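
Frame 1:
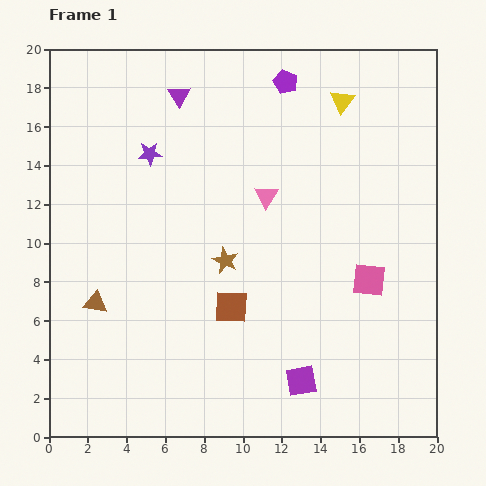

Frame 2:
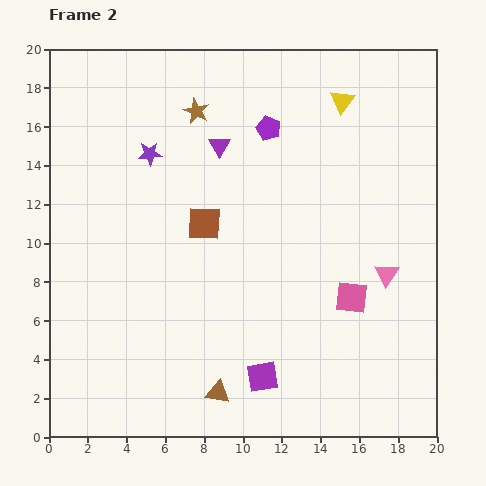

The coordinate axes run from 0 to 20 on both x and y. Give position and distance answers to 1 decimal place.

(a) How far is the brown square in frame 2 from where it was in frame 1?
4.5

The brown square moved from (9.4, 6.7) to (8.0, 11.0), a distance of √(1.4² + 4.3²) ≈ 4.5.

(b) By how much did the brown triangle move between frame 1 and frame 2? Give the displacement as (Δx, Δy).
(6.3, -4.6)

The brown triangle was at (2.4, 6.9) in frame 1 and (8.7, 2.3) in frame 2.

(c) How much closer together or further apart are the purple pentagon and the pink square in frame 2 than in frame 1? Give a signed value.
-1.4

Distance in frame 1: 11.1. Distance in frame 2: 9.7.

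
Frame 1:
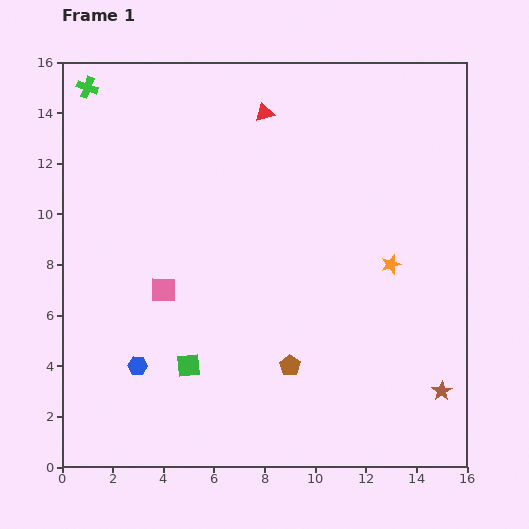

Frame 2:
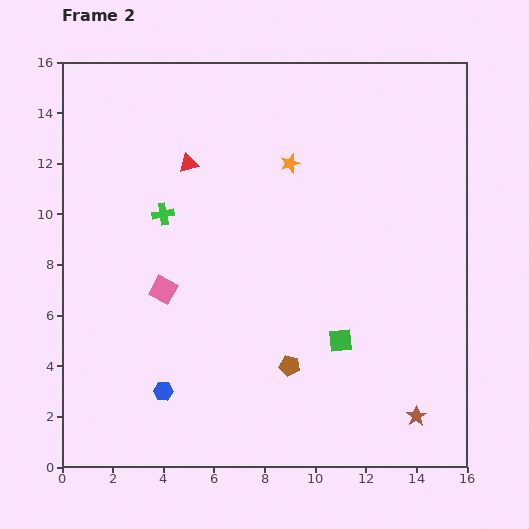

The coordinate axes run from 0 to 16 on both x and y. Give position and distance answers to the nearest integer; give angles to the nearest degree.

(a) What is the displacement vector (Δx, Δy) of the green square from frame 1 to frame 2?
(6, 1)

The green square was at (5, 4) in frame 1 and (11, 5) in frame 2.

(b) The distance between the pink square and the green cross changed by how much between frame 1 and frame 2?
-6

Distance in frame 1: 9. Distance in frame 2: 3.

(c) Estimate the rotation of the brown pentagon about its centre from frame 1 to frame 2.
22° counter-clockwise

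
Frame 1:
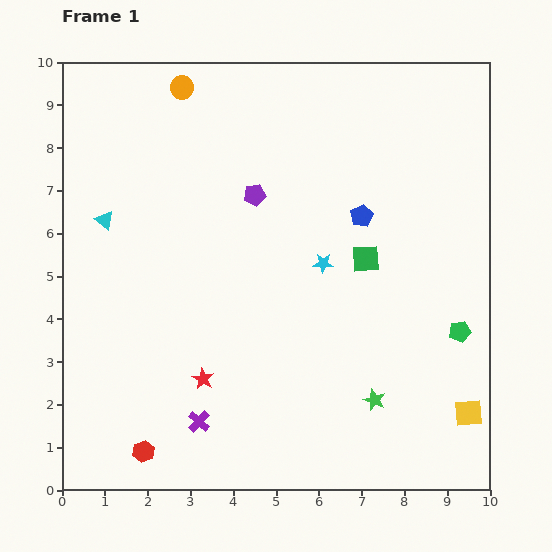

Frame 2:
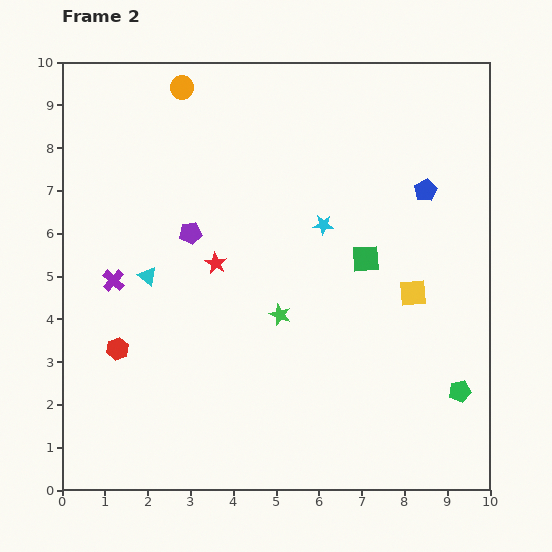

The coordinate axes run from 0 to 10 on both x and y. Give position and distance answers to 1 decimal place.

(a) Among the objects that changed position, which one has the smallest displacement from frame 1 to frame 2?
the cyan star

(moved 0.9)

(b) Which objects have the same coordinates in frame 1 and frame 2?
the green square, the orange circle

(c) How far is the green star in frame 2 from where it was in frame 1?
3.0

The green star moved from (7.3, 2.1) to (5.1, 4.1), a distance of √(2.2² + 2.0²) ≈ 3.0.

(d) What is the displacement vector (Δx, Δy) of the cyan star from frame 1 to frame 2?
(0.0, 0.9)

The cyan star was at (6.1, 5.3) in frame 1 and (6.1, 6.2) in frame 2.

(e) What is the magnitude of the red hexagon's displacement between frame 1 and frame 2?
2.5

The red hexagon moved from (1.9, 0.9) to (1.3, 3.3), a distance of √(0.6² + 2.4²) ≈ 2.5.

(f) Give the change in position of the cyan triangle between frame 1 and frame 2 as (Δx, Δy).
(1.0, -1.3)

The cyan triangle was at (1.0, 6.3) in frame 1 and (2.0, 5.0) in frame 2.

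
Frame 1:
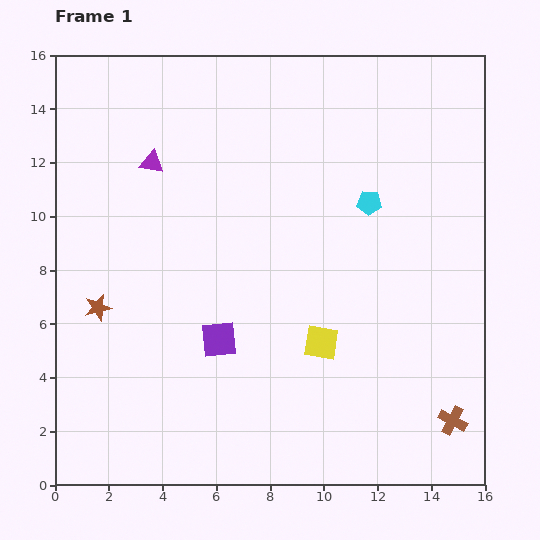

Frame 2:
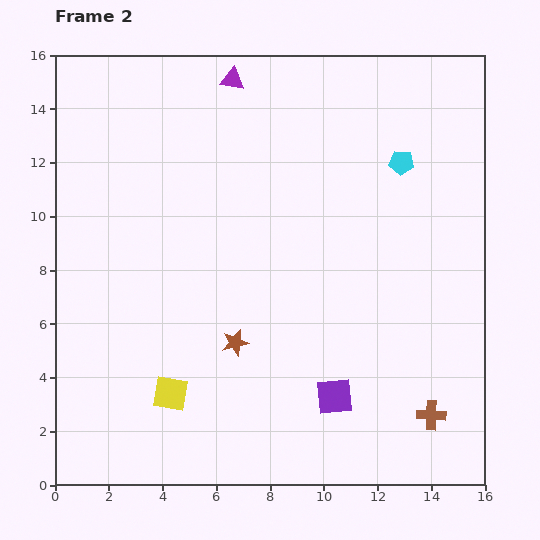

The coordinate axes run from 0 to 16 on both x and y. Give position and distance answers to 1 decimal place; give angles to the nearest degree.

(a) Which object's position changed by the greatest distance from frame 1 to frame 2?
the yellow square

(moved 5.9; next 5.3)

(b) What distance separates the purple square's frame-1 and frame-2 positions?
4.8

The purple square moved from (6.1, 5.4) to (10.4, 3.3), a distance of √(4.3² + 2.1²) ≈ 4.8.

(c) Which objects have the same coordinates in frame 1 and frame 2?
none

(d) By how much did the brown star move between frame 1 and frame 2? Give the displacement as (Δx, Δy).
(5.1, -1.3)

The brown star was at (1.6, 6.6) in frame 1 and (6.7, 5.3) in frame 2.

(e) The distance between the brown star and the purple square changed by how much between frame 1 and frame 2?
-0.5

Distance in frame 1: 4.7. Distance in frame 2: 4.2.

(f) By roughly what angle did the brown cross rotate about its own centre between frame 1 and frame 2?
25° counter-clockwise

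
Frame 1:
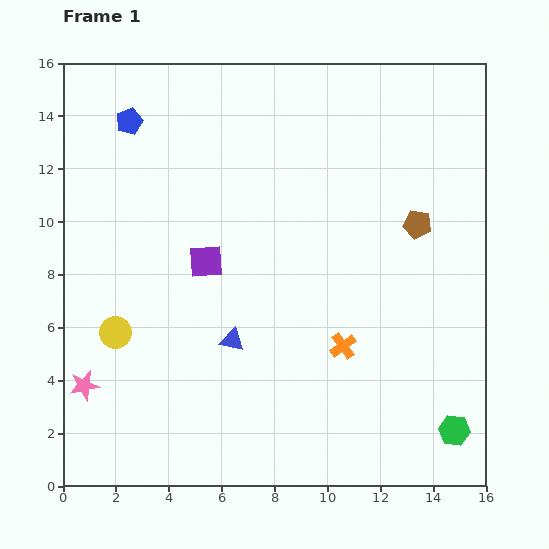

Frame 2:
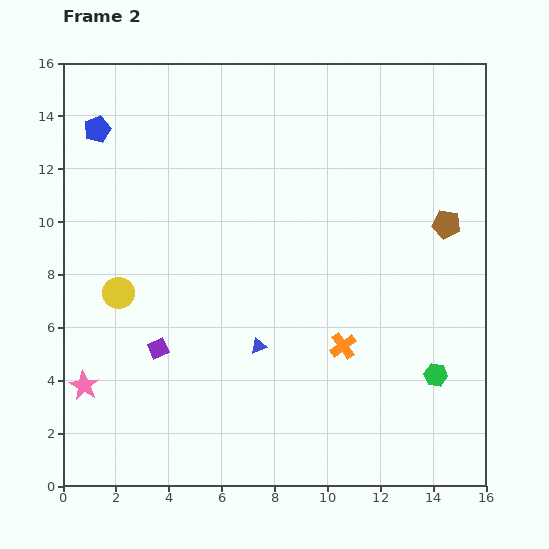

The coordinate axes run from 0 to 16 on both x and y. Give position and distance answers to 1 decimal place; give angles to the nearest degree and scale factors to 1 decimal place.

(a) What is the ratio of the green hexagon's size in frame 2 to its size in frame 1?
0.7×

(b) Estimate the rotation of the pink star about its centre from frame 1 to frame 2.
30° counter-clockwise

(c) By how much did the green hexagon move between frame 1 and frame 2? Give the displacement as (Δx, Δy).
(-0.7, 2.1)

The green hexagon was at (14.8, 2.1) in frame 1 and (14.1, 4.2) in frame 2.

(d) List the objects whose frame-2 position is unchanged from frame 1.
the pink star, the orange cross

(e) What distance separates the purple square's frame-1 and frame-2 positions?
3.8

The purple square moved from (5.4, 8.5) to (3.6, 5.2), a distance of √(1.8² + 3.3²) ≈ 3.8.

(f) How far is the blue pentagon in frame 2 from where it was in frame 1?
1.2

The blue pentagon moved from (2.5, 13.8) to (1.3, 13.5), a distance of √(1.2² + 0.3²) ≈ 1.2.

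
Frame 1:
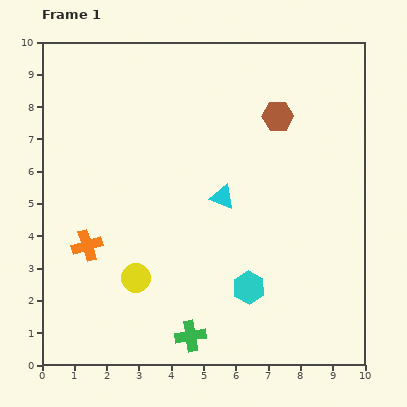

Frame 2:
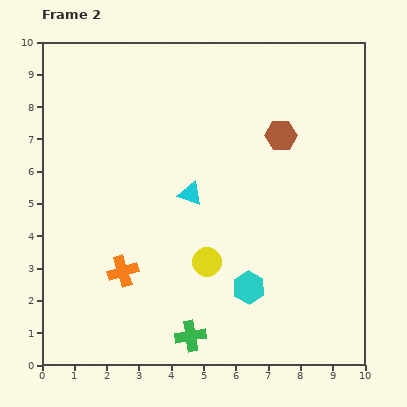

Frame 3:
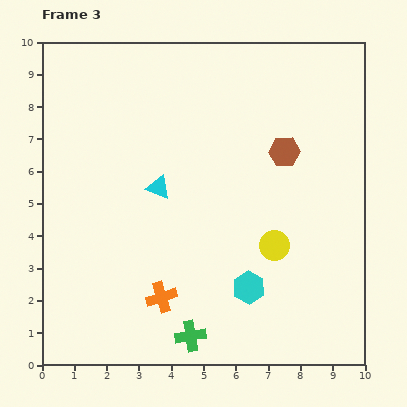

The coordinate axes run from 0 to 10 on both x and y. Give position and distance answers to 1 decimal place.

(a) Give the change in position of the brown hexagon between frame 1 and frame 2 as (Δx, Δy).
(0.1, -0.6)

The brown hexagon was at (7.3, 7.7) in frame 1 and (7.4, 7.1) in frame 2.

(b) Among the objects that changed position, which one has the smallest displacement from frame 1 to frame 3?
the brown hexagon

(moved 1.1)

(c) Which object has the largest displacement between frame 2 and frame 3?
the yellow circle

(moved 2.2; next 1.4)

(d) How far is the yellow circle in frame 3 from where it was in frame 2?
2.2

The yellow circle moved from (5.1, 3.2) to (7.2, 3.7), a distance of √(2.1² + 0.5²) ≈ 2.2.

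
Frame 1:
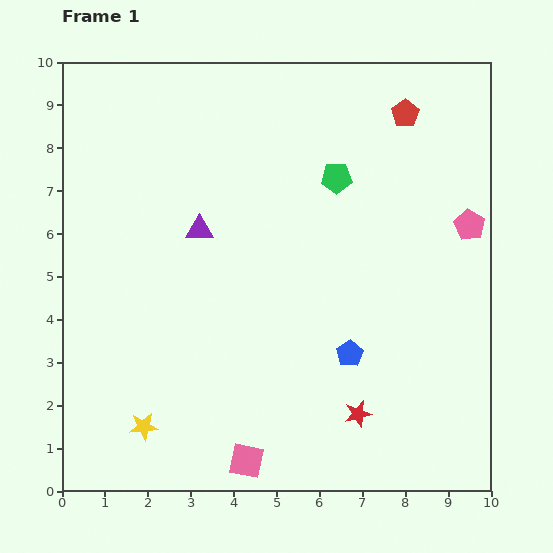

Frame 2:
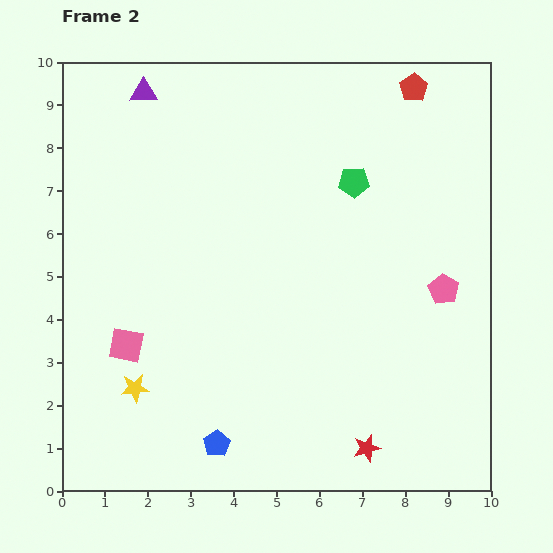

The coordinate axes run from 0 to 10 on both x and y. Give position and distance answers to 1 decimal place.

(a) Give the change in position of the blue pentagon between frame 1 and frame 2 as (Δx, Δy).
(-3.1, -2.1)

The blue pentagon was at (6.7, 3.2) in frame 1 and (3.6, 1.1) in frame 2.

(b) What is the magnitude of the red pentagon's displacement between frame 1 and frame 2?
0.6

The red pentagon moved from (8.0, 8.8) to (8.2, 9.4), a distance of √(0.2² + 0.6²) ≈ 0.6.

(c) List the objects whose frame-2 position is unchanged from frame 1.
none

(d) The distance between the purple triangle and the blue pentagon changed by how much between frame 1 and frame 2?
+3.9

Distance in frame 1: 4.5. Distance in frame 2: 8.4.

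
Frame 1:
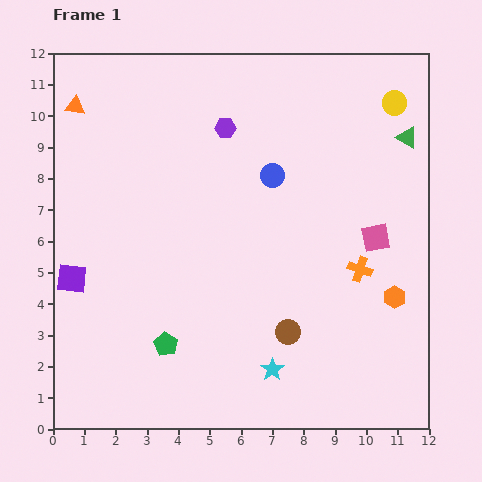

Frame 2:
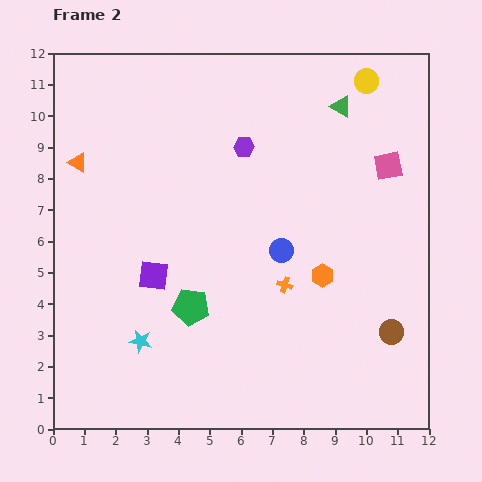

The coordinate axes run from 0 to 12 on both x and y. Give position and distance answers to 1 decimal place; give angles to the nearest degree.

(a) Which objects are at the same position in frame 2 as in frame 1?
none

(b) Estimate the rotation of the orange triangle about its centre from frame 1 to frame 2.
24° clockwise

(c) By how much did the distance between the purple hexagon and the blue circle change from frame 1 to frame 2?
+1.4

Distance in frame 1: 2.1. Distance in frame 2: 3.5.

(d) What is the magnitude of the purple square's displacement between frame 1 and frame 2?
2.6

The purple square moved from (0.6, 4.8) to (3.2, 4.9), a distance of √(2.6² + 0.1²) ≈ 2.6.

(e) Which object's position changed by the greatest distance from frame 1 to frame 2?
the cyan star

(moved 4.3; next 3.3)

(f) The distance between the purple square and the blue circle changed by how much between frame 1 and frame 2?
-3.0

Distance in frame 1: 7.2. Distance in frame 2: 4.2.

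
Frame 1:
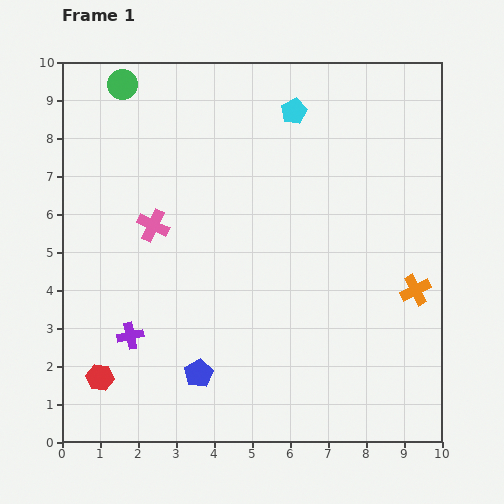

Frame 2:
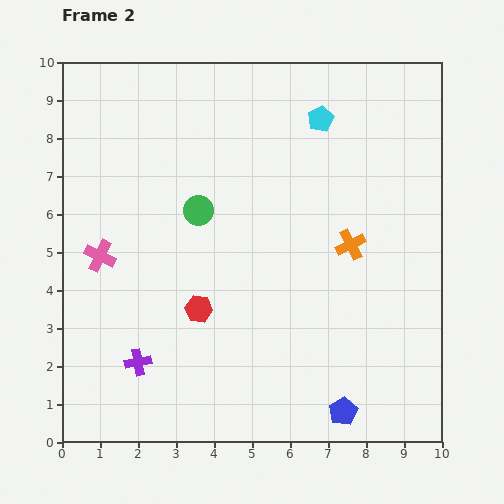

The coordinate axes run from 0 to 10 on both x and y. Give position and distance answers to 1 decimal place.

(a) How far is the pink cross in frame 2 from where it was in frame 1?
1.6

The pink cross moved from (2.4, 5.7) to (1.0, 4.9), a distance of √(1.4² + 0.8²) ≈ 1.6.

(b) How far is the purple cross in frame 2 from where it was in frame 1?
0.7

The purple cross moved from (1.8, 2.8) to (2.0, 2.1), a distance of √(0.2² + 0.7²) ≈ 0.7.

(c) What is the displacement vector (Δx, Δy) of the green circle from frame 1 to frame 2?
(2.0, -3.3)

The green circle was at (1.6, 9.4) in frame 1 and (3.6, 6.1) in frame 2.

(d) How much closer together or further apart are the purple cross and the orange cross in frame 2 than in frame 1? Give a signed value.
-1.2

Distance in frame 1: 7.6. Distance in frame 2: 6.4.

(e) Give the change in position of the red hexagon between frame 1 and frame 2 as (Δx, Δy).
(2.6, 1.8)

The red hexagon was at (1.0, 1.7) in frame 1 and (3.6, 3.5) in frame 2.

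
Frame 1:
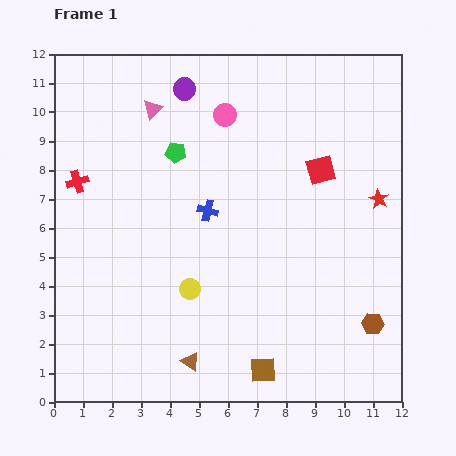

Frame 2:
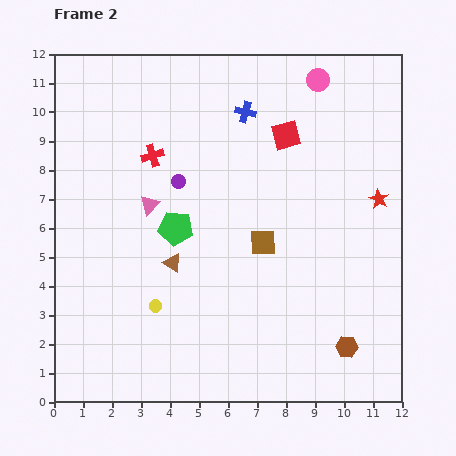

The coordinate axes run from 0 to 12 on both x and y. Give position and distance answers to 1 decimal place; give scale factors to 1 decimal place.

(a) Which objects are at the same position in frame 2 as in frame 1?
the red star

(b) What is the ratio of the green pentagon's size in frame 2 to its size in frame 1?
1.7×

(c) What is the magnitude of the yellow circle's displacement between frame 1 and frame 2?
1.3

The yellow circle moved from (4.7, 3.9) to (3.5, 3.3), a distance of √(1.2² + 0.6²) ≈ 1.3.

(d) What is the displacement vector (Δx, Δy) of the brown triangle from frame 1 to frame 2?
(-0.6, 3.4)

The brown triangle was at (4.7, 1.4) in frame 1 and (4.1, 4.8) in frame 2.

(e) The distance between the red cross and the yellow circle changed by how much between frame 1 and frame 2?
-0.2

Distance in frame 1: 5.4. Distance in frame 2: 5.2.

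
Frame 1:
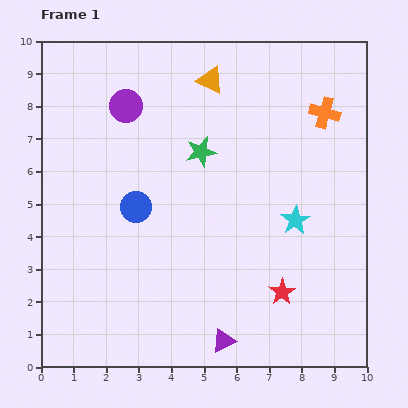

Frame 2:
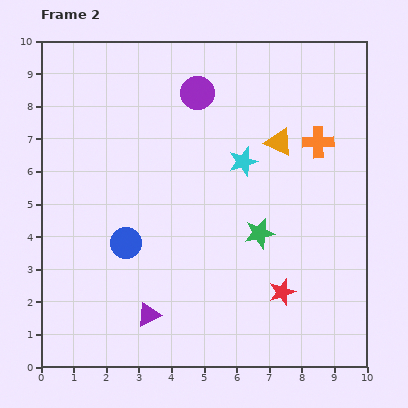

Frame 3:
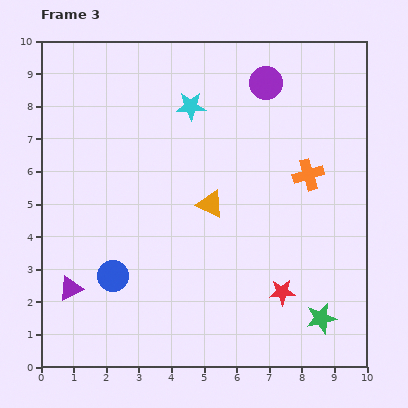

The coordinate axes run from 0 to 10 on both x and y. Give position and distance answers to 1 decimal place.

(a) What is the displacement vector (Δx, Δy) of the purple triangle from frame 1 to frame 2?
(-2.3, 0.8)

The purple triangle was at (5.6, 0.8) in frame 1 and (3.3, 1.6) in frame 2.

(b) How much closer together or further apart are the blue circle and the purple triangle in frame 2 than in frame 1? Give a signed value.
-2.6

Distance in frame 1: 4.9. Distance in frame 2: 2.3.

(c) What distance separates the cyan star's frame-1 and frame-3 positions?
4.7

The cyan star moved from (7.8, 4.5) to (4.6, 8.0), a distance of √(3.2² + 3.5²) ≈ 4.7.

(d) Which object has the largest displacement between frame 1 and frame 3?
the green star

(moved 6.3; next 5.0)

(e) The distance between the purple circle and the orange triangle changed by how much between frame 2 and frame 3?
+1.2

Distance in frame 2: 2.9. Distance in frame 3: 4.1.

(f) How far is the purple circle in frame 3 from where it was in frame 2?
2.1

The purple circle moved from (4.8, 8.4) to (6.9, 8.7), a distance of √(2.1² + 0.3²) ≈ 2.1.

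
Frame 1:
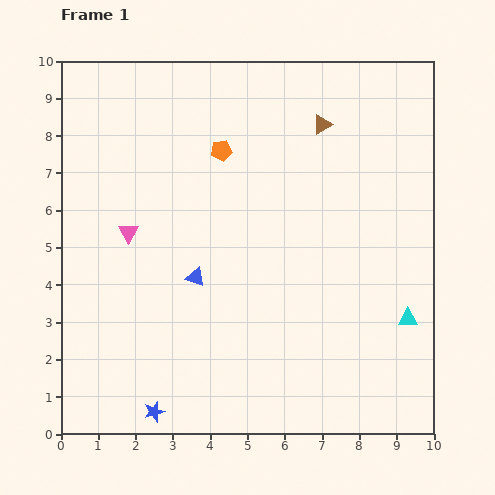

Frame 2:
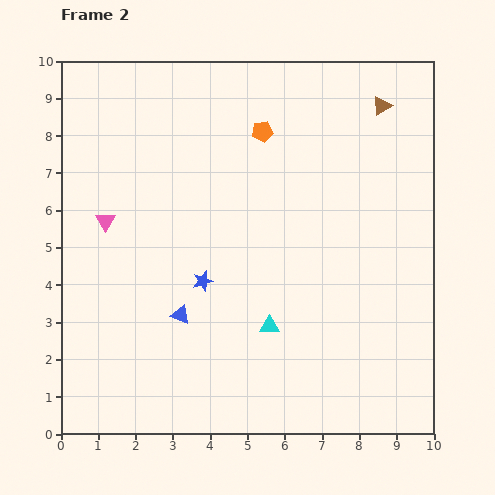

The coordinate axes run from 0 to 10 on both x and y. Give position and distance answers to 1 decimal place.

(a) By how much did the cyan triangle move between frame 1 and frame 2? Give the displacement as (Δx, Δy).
(-3.7, -0.2)

The cyan triangle was at (9.3, 3.1) in frame 1 and (5.6, 2.9) in frame 2.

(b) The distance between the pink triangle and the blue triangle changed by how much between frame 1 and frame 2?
+1.0

Distance in frame 1: 2.2. Distance in frame 2: 3.2.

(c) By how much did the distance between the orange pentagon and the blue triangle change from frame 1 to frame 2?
+1.9

Distance in frame 1: 3.5. Distance in frame 2: 5.4.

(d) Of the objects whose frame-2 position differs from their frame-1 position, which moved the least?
the pink triangle

(moved 0.7)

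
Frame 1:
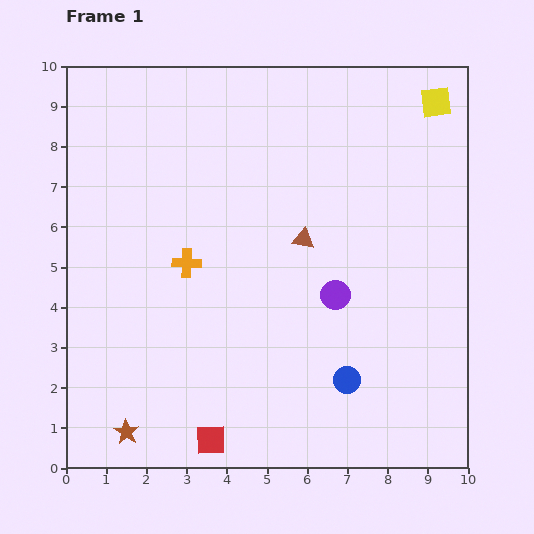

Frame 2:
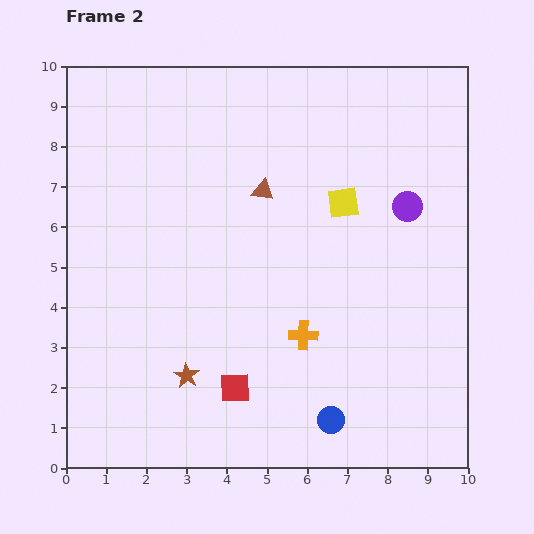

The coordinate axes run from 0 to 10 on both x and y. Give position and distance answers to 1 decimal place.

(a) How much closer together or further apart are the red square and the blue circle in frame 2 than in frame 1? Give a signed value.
-1.2

Distance in frame 1: 3.7. Distance in frame 2: 2.5.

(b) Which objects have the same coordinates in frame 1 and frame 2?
none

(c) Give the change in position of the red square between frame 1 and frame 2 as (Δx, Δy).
(0.6, 1.3)

The red square was at (3.6, 0.7) in frame 1 and (4.2, 2.0) in frame 2.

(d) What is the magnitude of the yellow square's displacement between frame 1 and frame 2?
3.4

The yellow square moved from (9.2, 9.1) to (6.9, 6.6), a distance of √(2.3² + 2.5²) ≈ 3.4.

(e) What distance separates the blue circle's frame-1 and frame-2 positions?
1.1

The blue circle moved from (7.0, 2.2) to (6.6, 1.2), a distance of √(0.4² + 1.0²) ≈ 1.1.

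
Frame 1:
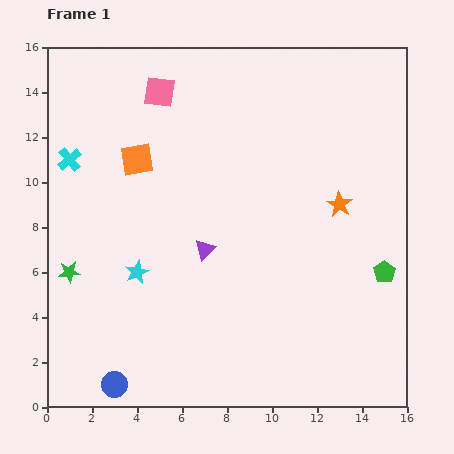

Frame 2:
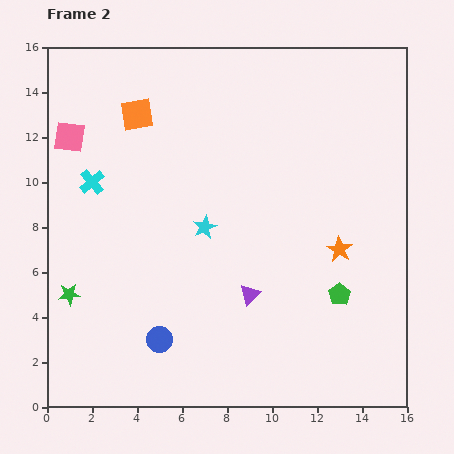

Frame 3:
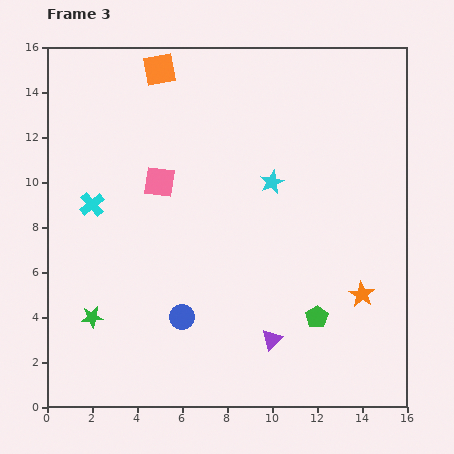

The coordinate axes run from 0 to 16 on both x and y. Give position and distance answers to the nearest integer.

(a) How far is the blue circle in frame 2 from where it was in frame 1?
3

The blue circle moved from (3, 1) to (5, 3), a distance of √(2² + 2²) ≈ 3.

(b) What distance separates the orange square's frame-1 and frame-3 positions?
4

The orange square moved from (4, 11) to (5, 15), a distance of √(1² + 4²) ≈ 4.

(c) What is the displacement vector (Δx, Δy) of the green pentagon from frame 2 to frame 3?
(-1, -1)

The green pentagon was at (13, 5) in frame 2 and (12, 4) in frame 3.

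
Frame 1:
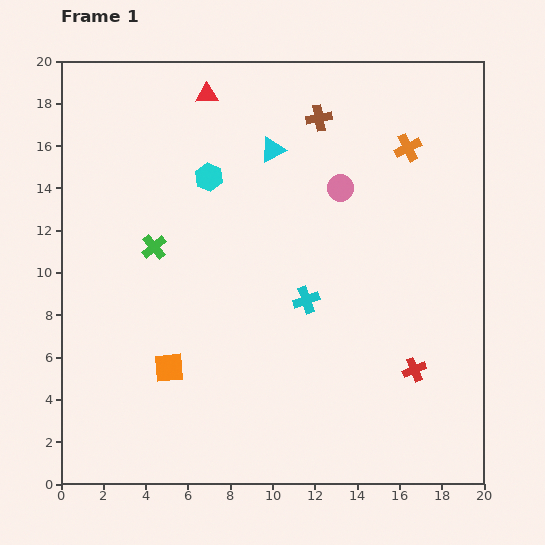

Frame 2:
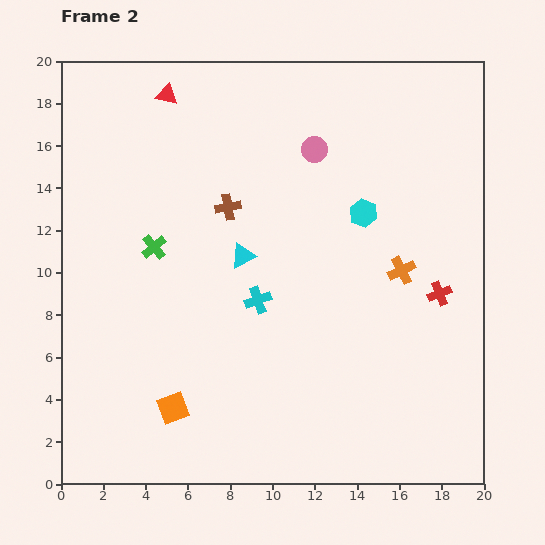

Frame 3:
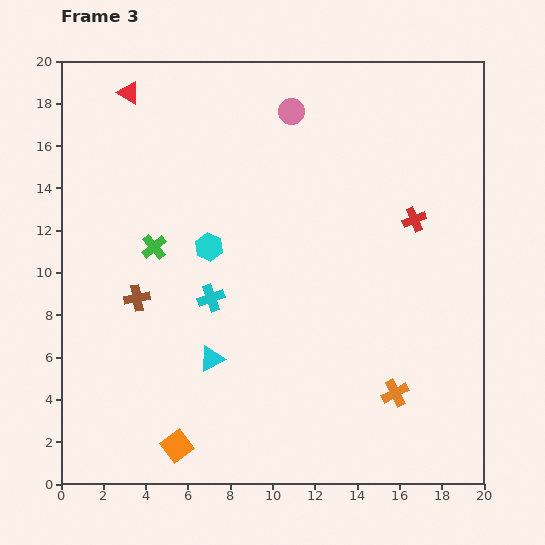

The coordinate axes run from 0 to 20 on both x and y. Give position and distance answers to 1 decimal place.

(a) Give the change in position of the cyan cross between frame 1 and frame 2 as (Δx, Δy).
(-2.3, 0.0)

The cyan cross was at (11.6, 8.7) in frame 1 and (9.3, 8.7) in frame 2.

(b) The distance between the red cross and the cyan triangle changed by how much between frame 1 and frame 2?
-2.9

Distance in frame 1: 12.4. Distance in frame 2: 9.5.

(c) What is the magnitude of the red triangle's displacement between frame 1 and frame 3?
3.7

The red triangle moved from (6.9, 18.4) to (3.2, 18.5), a distance of √(3.7² + 0.1²) ≈ 3.7.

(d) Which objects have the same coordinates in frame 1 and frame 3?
the green cross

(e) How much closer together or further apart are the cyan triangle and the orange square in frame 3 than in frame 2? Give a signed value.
-3.5

Distance in frame 2: 7.9. Distance in frame 3: 4.4.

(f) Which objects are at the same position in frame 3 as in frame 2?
the green cross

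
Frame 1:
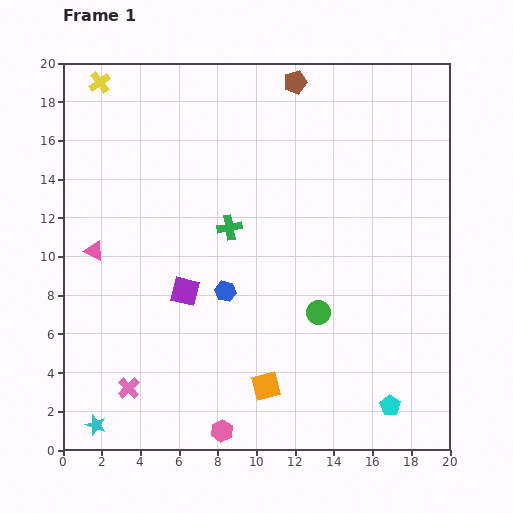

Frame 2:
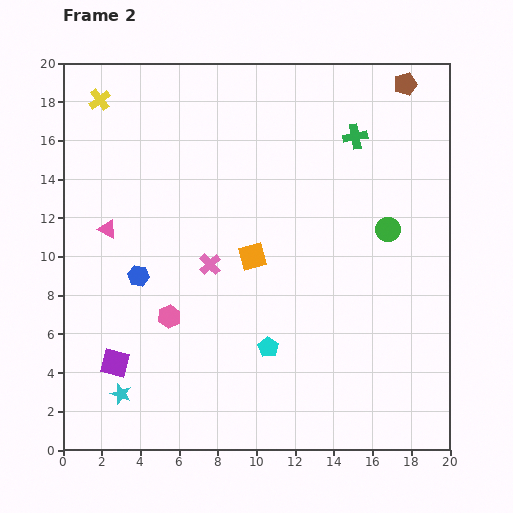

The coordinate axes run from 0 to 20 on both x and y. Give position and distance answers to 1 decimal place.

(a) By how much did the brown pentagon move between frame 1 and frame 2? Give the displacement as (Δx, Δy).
(5.7, -0.1)

The brown pentagon was at (12.0, 19.0) in frame 1 and (17.7, 18.9) in frame 2.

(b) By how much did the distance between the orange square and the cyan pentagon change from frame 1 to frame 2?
-1.7

Distance in frame 1: 6.5. Distance in frame 2: 4.8.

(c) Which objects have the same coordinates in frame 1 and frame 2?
none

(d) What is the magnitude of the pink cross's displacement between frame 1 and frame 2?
7.7

The pink cross moved from (3.4, 3.2) to (7.6, 9.6), a distance of √(4.2² + 6.4²) ≈ 7.7.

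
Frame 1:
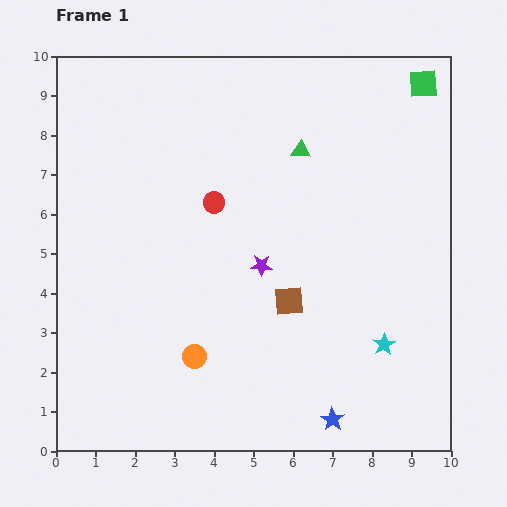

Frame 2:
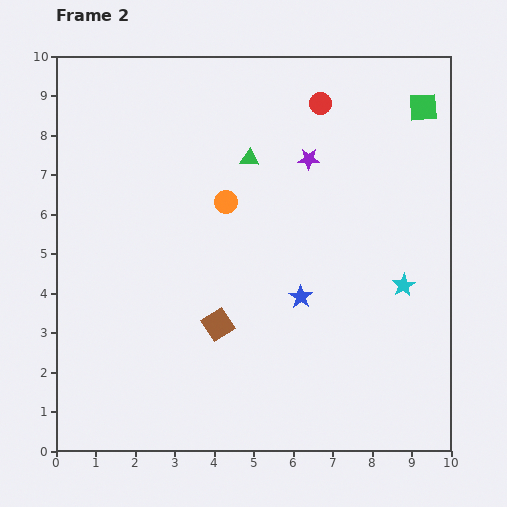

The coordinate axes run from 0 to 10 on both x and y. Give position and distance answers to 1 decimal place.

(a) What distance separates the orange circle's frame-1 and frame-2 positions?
4.0

The orange circle moved from (3.5, 2.4) to (4.3, 6.3), a distance of √(0.8² + 3.9²) ≈ 4.0.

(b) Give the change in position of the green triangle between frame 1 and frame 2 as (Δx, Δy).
(-1.3, -0.2)

The green triangle was at (6.2, 7.6) in frame 1 and (4.9, 7.4) in frame 2.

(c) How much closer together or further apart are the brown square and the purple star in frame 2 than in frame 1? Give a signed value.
+3.7

Distance in frame 1: 1.1. Distance in frame 2: 4.8.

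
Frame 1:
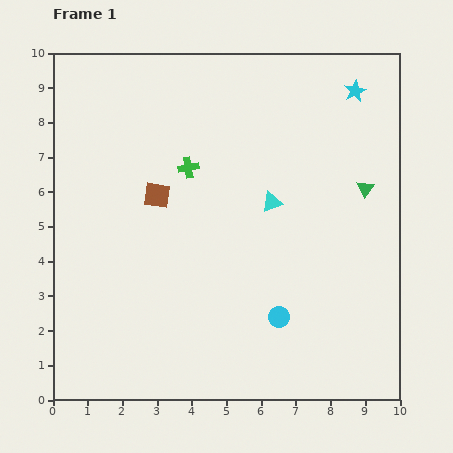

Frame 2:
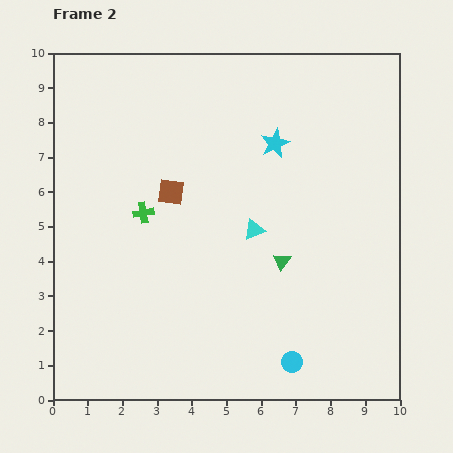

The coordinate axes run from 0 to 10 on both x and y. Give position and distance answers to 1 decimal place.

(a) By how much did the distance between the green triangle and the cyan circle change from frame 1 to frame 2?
-1.6

Distance in frame 1: 4.5. Distance in frame 2: 2.9.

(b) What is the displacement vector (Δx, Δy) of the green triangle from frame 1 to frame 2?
(-2.4, -2.1)

The green triangle was at (9.0, 6.1) in frame 1 and (6.6, 4.0) in frame 2.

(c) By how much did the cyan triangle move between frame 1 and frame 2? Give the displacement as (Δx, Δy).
(-0.5, -0.8)

The cyan triangle was at (6.3, 5.7) in frame 1 and (5.8, 4.9) in frame 2.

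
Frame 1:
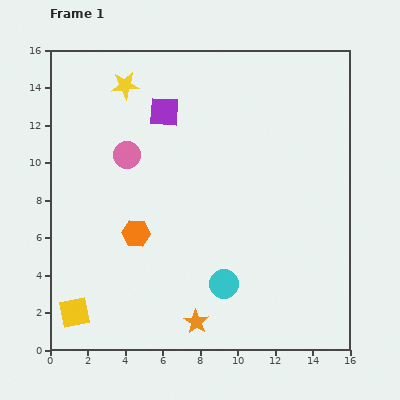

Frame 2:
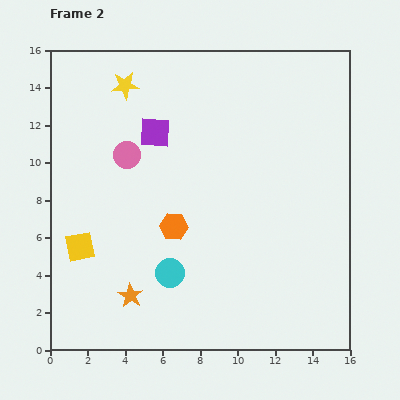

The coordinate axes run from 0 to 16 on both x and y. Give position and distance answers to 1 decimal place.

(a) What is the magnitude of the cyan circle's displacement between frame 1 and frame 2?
3.0

The cyan circle moved from (9.3, 3.5) to (6.4, 4.1), a distance of √(2.9² + 0.6²) ≈ 3.0.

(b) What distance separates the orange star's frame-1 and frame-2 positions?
3.8

The orange star moved from (7.8, 1.5) to (4.3, 2.9), a distance of √(3.5² + 1.4²) ≈ 3.8.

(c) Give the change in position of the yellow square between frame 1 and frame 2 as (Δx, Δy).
(0.3, 3.5)

The yellow square was at (1.3, 2.0) in frame 1 and (1.6, 5.5) in frame 2.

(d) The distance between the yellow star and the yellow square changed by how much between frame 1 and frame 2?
-3.5

Distance in frame 1: 12.4. Distance in frame 2: 8.9.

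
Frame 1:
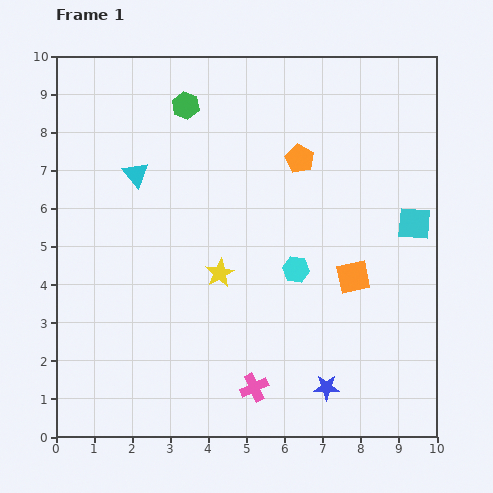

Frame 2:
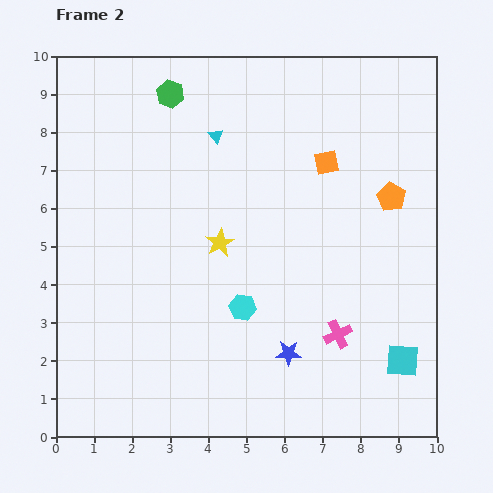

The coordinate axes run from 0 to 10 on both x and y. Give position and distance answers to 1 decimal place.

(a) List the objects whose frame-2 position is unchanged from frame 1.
none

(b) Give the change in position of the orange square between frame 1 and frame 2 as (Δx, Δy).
(-0.7, 3.0)

The orange square was at (7.8, 4.2) in frame 1 and (7.1, 7.2) in frame 2.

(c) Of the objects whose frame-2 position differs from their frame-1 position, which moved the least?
the green hexagon

(moved 0.5)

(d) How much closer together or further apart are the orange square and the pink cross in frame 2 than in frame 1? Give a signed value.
+0.6

Distance in frame 1: 3.9. Distance in frame 2: 4.5.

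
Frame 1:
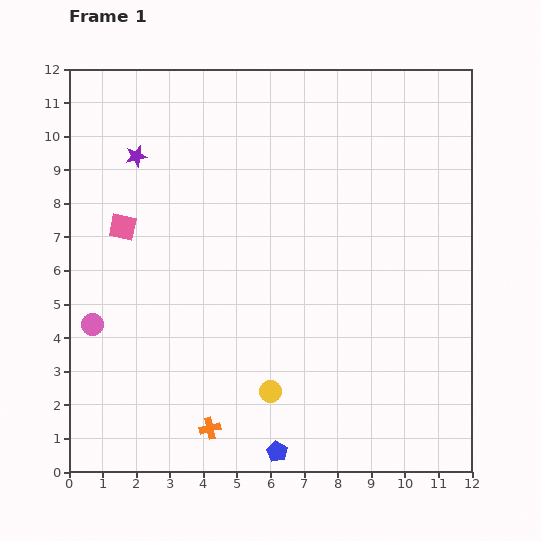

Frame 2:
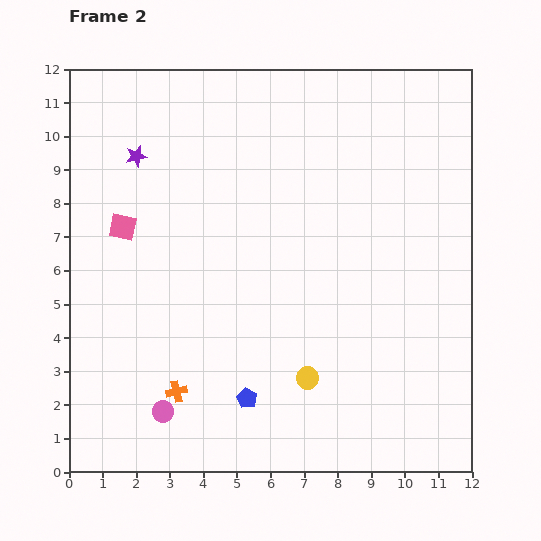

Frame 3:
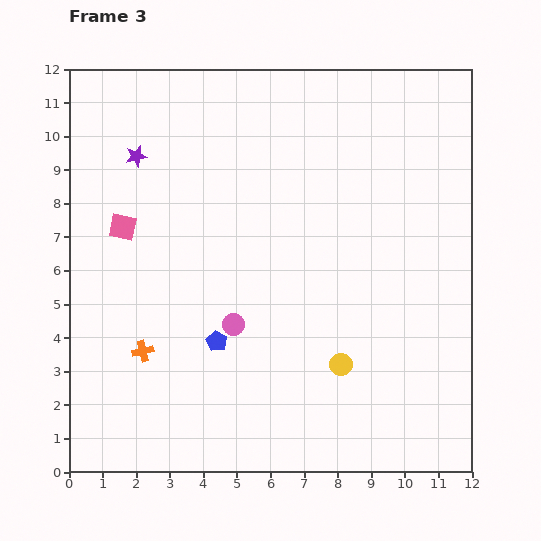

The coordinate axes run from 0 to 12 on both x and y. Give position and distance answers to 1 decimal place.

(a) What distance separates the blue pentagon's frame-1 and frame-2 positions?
1.8

The blue pentagon moved from (6.2, 0.6) to (5.3, 2.2), a distance of √(0.9² + 1.6²) ≈ 1.8.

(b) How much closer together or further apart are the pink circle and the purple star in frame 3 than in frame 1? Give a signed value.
+0.6

Distance in frame 1: 5.2. Distance in frame 3: 5.8.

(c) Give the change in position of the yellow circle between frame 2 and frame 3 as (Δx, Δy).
(1.0, 0.4)

The yellow circle was at (7.1, 2.8) in frame 2 and (8.1, 3.2) in frame 3.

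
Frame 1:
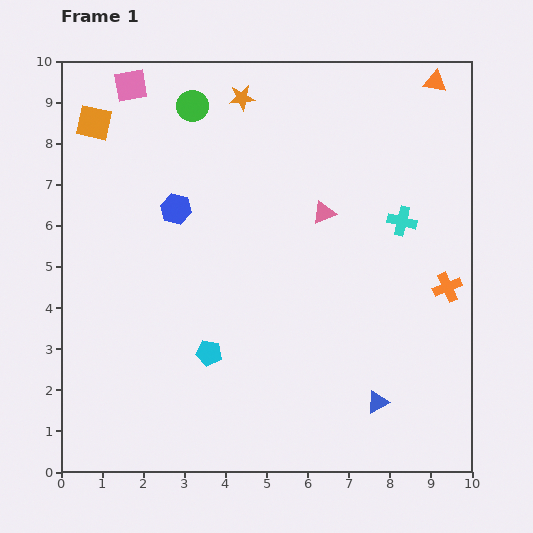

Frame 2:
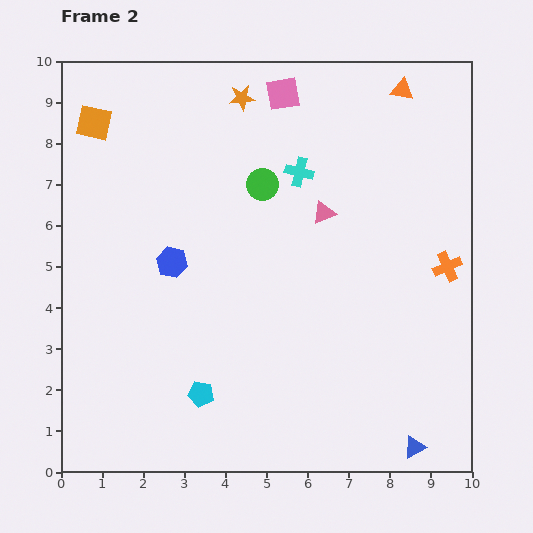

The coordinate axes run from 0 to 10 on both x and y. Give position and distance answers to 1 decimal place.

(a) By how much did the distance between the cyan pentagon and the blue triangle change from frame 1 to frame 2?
+1.1

Distance in frame 1: 4.3. Distance in frame 2: 5.4.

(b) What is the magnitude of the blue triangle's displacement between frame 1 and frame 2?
1.4

The blue triangle moved from (7.7, 1.7) to (8.6, 0.6), a distance of √(0.9² + 1.1²) ≈ 1.4.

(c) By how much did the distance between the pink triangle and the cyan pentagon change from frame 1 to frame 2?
+0.9

Distance in frame 1: 4.4. Distance in frame 2: 5.3.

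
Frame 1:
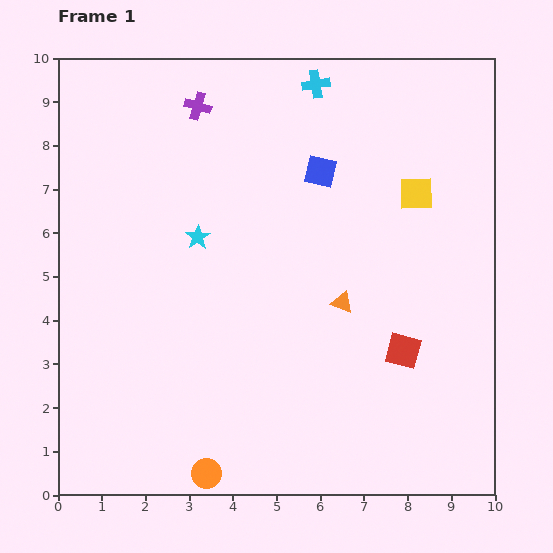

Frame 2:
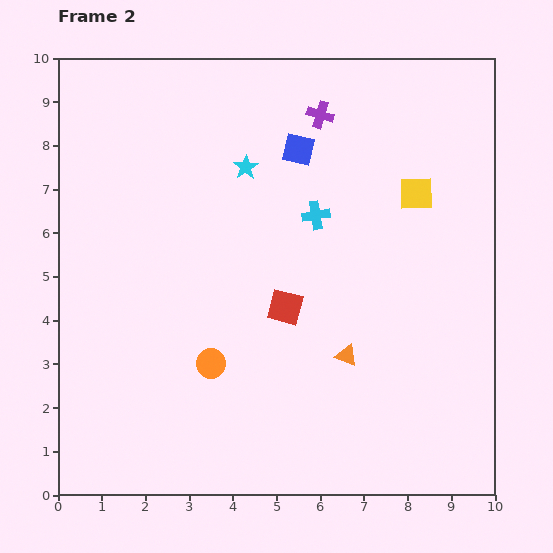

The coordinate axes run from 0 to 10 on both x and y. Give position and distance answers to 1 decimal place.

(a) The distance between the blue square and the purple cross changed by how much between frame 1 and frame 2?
-2.3

Distance in frame 1: 3.2. Distance in frame 2: 0.9.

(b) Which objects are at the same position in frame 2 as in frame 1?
the yellow square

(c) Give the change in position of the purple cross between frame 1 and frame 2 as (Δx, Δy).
(2.8, -0.2)

The purple cross was at (3.2, 8.9) in frame 1 and (6.0, 8.7) in frame 2.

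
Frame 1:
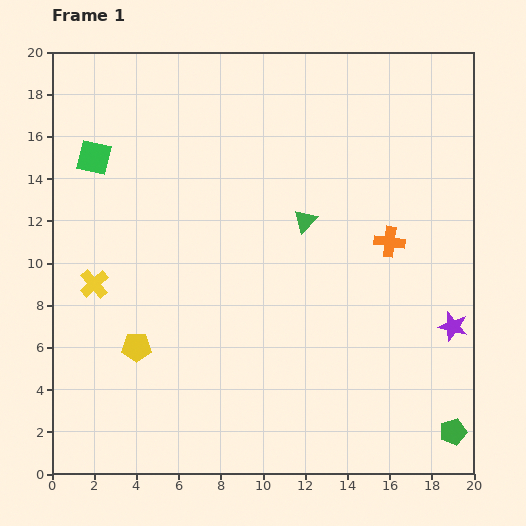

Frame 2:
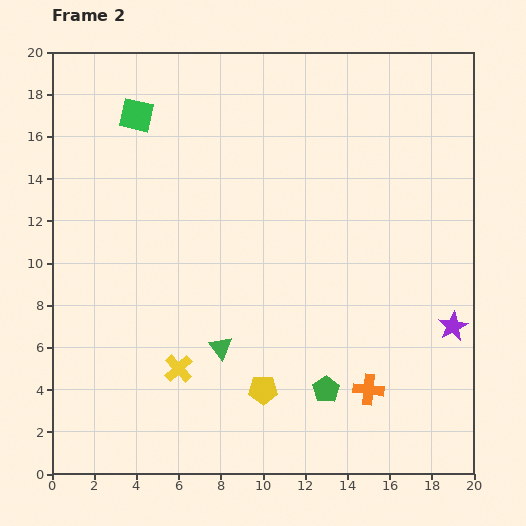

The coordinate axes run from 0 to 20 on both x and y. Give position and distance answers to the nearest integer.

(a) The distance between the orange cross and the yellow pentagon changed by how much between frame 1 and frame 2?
-8

Distance in frame 1: 13. Distance in frame 2: 5.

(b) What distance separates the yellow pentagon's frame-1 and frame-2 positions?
6

The yellow pentagon moved from (4, 6) to (10, 4), a distance of √(6² + 2²) ≈ 6.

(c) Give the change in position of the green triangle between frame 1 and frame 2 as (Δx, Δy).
(-4, -6)

The green triangle was at (12, 12) in frame 1 and (8, 6) in frame 2.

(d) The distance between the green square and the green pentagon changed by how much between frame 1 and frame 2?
-5

Distance in frame 1: 21. Distance in frame 2: 16.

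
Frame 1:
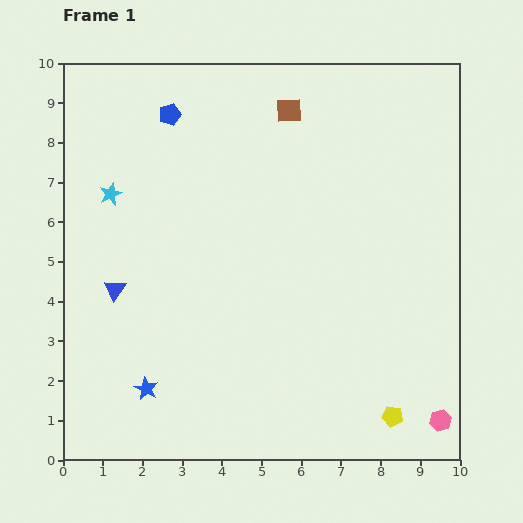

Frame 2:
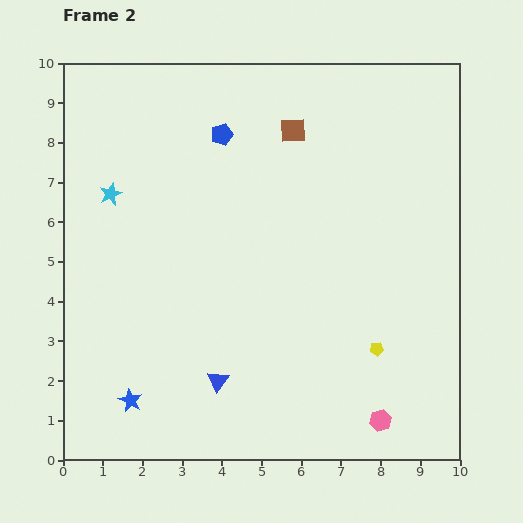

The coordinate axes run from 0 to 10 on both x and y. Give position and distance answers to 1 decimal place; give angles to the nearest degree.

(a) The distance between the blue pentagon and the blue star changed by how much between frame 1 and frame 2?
+0.2

Distance in frame 1: 6.9. Distance in frame 2: 7.1.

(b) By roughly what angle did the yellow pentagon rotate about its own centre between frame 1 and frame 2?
19° counter-clockwise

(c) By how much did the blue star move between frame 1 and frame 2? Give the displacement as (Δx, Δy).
(-0.4, -0.3)

The blue star was at (2.1, 1.8) in frame 1 and (1.7, 1.5) in frame 2.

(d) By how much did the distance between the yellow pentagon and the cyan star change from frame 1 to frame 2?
-1.2

Distance in frame 1: 9.0. Distance in frame 2: 7.8.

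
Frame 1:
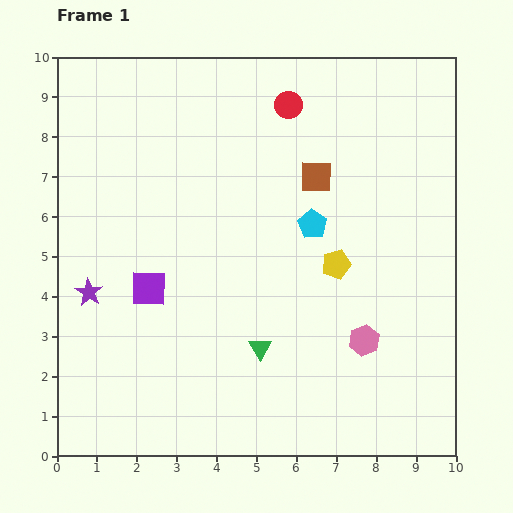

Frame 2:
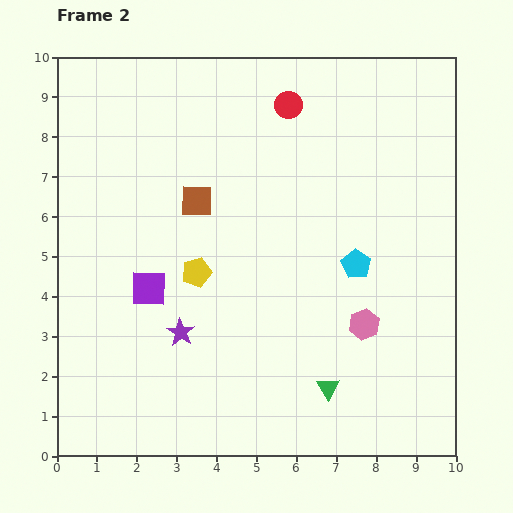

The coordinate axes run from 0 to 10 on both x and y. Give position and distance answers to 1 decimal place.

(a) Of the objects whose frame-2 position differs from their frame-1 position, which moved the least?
the pink hexagon

(moved 0.4)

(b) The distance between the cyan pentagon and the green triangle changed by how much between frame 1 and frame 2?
-0.2

Distance in frame 1: 3.4. Distance in frame 2: 3.2.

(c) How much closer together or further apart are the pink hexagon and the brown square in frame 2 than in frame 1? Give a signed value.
+0.9

Distance in frame 1: 4.3. Distance in frame 2: 5.2.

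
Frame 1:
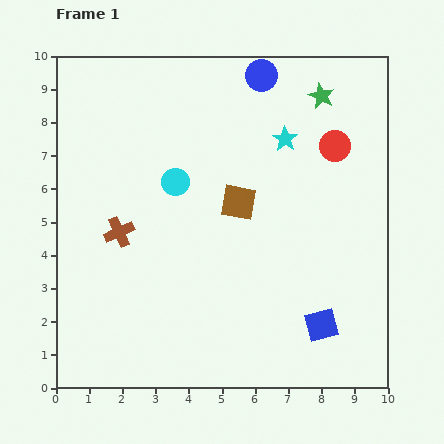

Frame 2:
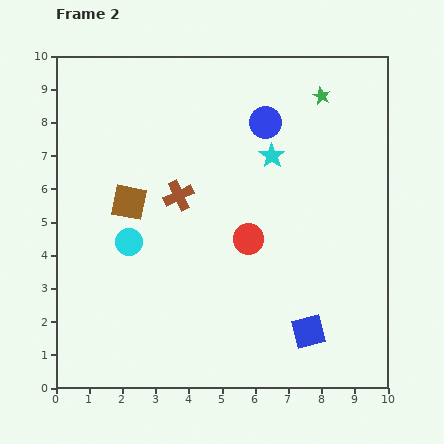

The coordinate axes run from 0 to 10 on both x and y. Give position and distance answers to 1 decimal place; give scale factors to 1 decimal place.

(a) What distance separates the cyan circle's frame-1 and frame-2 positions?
2.3

The cyan circle moved from (3.6, 6.2) to (2.2, 4.4), a distance of √(1.4² + 1.8²) ≈ 2.3.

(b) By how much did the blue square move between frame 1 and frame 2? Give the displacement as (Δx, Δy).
(-0.4, -0.2)

The blue square was at (8.0, 1.9) in frame 1 and (7.6, 1.7) in frame 2.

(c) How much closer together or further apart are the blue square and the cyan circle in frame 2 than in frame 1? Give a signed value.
-0.2

Distance in frame 1: 6.2. Distance in frame 2: 6.0.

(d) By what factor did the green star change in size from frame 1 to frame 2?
0.7×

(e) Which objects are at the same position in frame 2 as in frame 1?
the green star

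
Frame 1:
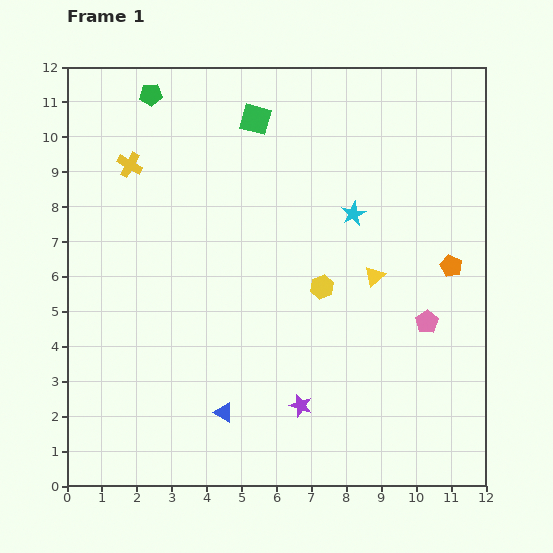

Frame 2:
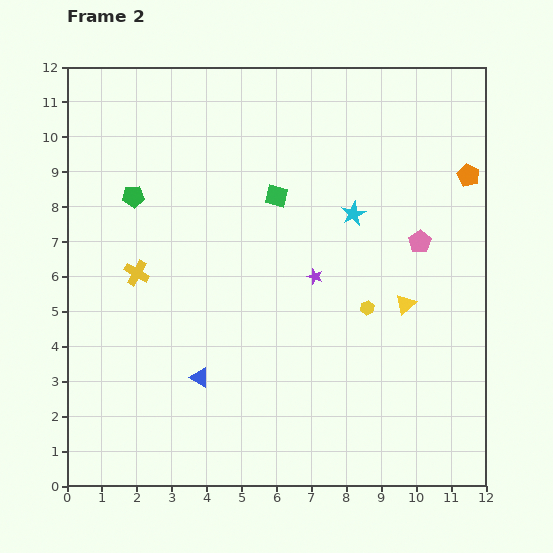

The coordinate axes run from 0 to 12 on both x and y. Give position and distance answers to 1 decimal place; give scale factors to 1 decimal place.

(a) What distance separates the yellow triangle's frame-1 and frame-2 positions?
1.2

The yellow triangle moved from (8.8, 6.0) to (9.7, 5.2), a distance of √(0.9² + 0.8²) ≈ 1.2.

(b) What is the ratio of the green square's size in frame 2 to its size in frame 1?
0.7×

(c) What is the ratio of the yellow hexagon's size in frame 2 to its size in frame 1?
0.6×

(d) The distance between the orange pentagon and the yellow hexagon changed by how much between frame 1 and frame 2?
+1.1

Distance in frame 1: 3.7. Distance in frame 2: 4.8.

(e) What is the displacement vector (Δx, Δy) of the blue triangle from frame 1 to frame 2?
(-0.7, 1.0)

The blue triangle was at (4.5, 2.1) in frame 1 and (3.8, 3.1) in frame 2.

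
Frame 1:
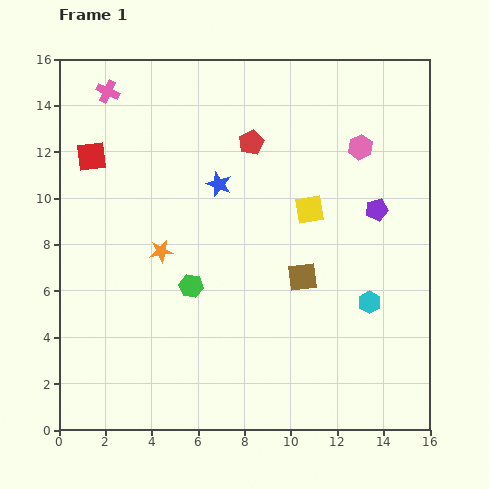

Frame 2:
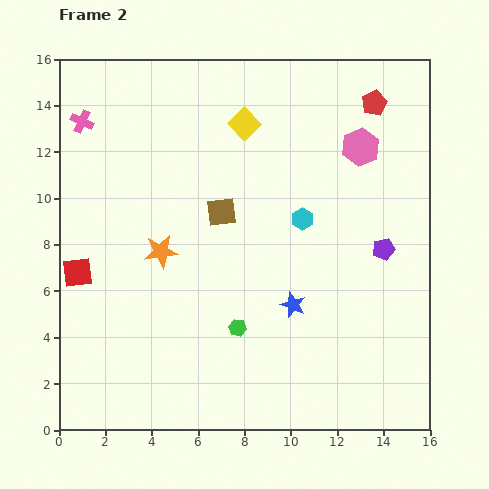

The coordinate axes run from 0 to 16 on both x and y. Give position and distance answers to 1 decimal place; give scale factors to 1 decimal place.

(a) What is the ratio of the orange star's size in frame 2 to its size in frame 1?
1.4×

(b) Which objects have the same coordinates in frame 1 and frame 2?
the orange star, the pink hexagon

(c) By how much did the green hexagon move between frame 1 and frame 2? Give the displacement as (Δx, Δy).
(2.0, -1.8)

The green hexagon was at (5.7, 6.2) in frame 1 and (7.7, 4.4) in frame 2.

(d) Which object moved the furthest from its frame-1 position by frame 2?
the blue star

(moved 6.1; next 5.6)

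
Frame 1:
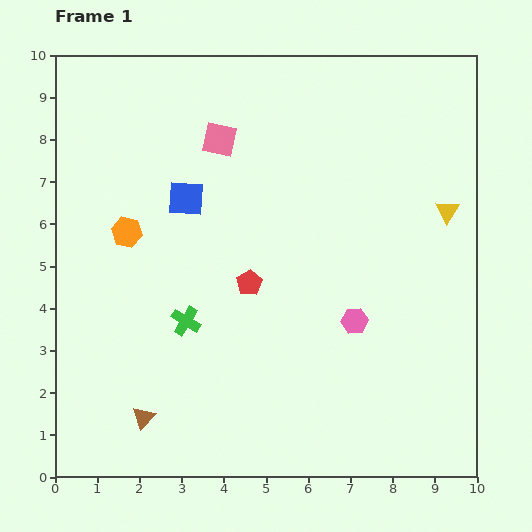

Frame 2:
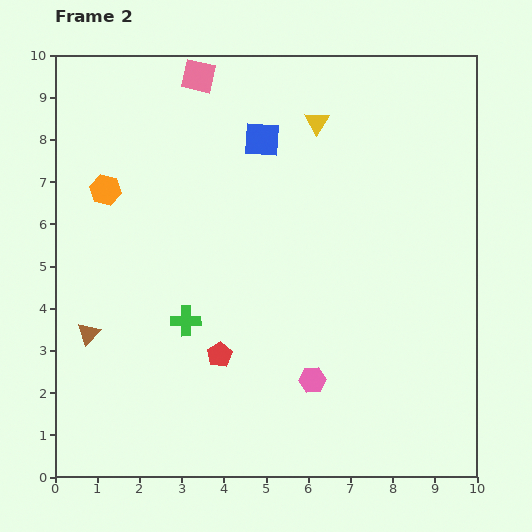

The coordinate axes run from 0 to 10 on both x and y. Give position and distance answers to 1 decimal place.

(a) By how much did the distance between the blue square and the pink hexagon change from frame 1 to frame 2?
+0.9

Distance in frame 1: 4.9. Distance in frame 2: 5.8.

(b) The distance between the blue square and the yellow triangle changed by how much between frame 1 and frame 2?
-4.8

Distance in frame 1: 6.2. Distance in frame 2: 1.4.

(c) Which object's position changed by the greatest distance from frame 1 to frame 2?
the yellow triangle

(moved 3.7; next 2.4)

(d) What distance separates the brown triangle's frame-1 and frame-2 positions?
2.4

The brown triangle moved from (2.1, 1.4) to (0.8, 3.4), a distance of √(1.3² + 2.0²) ≈ 2.4.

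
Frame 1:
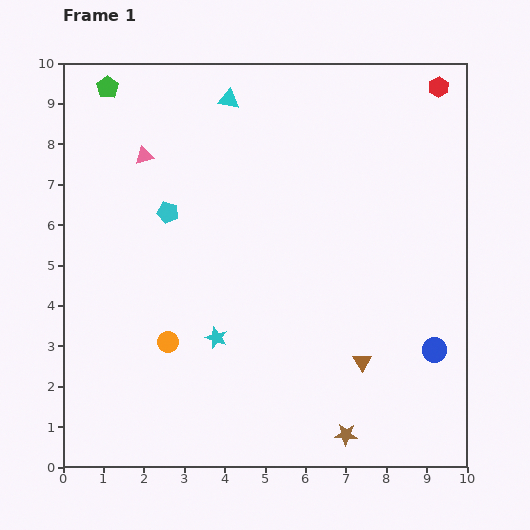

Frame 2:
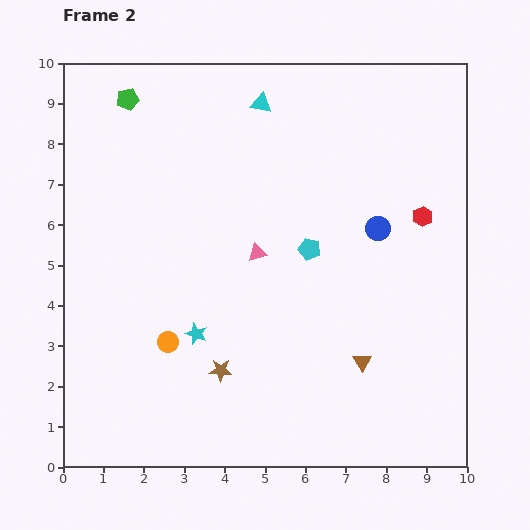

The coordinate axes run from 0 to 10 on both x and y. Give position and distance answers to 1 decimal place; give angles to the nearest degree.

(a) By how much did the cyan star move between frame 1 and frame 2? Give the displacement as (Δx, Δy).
(-0.5, 0.1)

The cyan star was at (3.8, 3.2) in frame 1 and (3.3, 3.3) in frame 2.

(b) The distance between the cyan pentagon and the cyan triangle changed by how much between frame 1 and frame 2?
+0.6

Distance in frame 1: 3.2. Distance in frame 2: 3.8.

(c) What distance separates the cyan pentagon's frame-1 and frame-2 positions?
3.6

The cyan pentagon moved from (2.6, 6.3) to (6.1, 5.4), a distance of √(3.5² + 0.9²) ≈ 3.6.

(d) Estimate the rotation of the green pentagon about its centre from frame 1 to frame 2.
22° clockwise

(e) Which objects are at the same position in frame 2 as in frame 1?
the orange circle, the brown triangle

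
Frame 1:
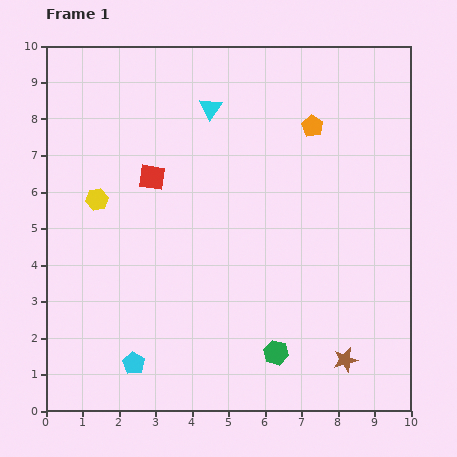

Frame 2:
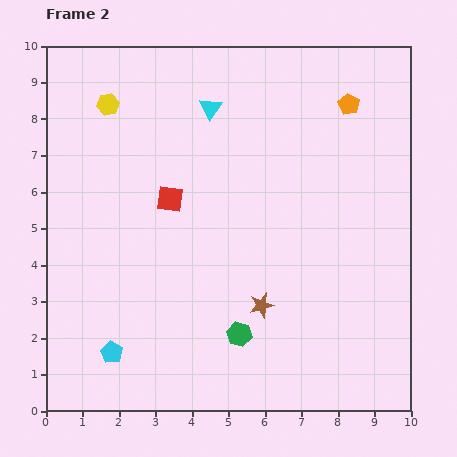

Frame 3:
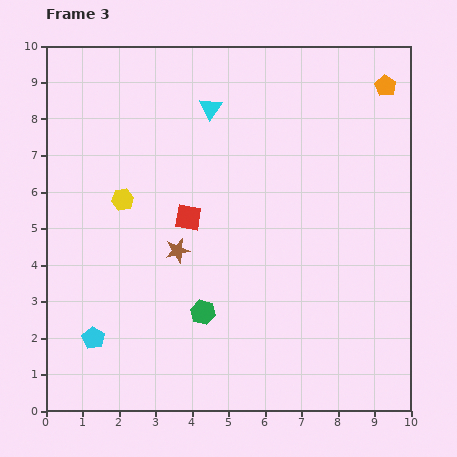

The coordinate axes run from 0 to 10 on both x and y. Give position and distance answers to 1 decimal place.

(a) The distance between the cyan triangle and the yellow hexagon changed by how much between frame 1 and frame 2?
-1.2

Distance in frame 1: 4.0. Distance in frame 2: 2.8.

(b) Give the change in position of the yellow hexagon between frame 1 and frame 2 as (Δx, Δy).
(0.3, 2.6)

The yellow hexagon was at (1.4, 5.8) in frame 1 and (1.7, 8.4) in frame 2.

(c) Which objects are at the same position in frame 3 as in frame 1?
the cyan triangle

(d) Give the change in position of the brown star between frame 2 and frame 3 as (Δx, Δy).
(-2.3, 1.5)

The brown star was at (5.9, 2.9) in frame 2 and (3.6, 4.4) in frame 3.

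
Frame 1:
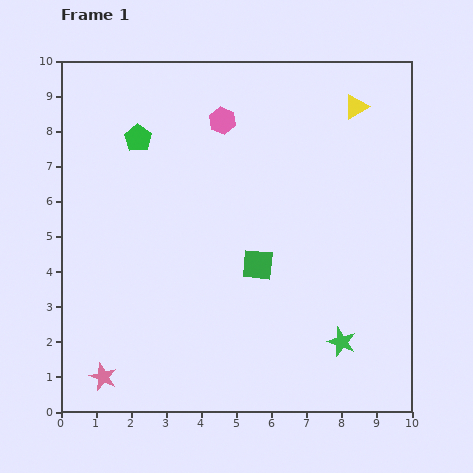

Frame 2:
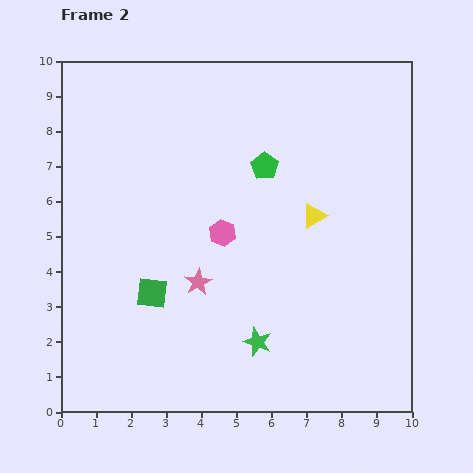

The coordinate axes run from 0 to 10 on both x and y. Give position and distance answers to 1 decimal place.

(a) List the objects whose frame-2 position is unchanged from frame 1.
none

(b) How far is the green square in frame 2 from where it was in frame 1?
3.1

The green square moved from (5.6, 4.2) to (2.6, 3.4), a distance of √(3.0² + 0.8²) ≈ 3.1.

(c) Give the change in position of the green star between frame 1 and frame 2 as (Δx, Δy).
(-2.4, 0.0)

The green star was at (8.0, 2.0) in frame 1 and (5.6, 2.0) in frame 2.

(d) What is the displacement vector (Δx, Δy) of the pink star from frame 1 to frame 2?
(2.7, 2.7)

The pink star was at (1.2, 1.0) in frame 1 and (3.9, 3.7) in frame 2.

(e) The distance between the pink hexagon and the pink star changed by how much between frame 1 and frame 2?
-6.5

Distance in frame 1: 8.1. Distance in frame 2: 1.6.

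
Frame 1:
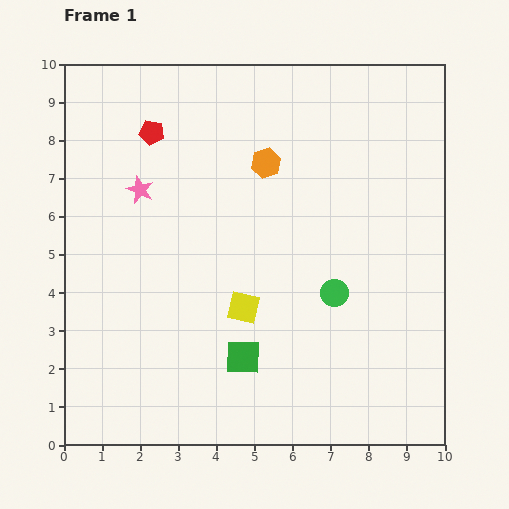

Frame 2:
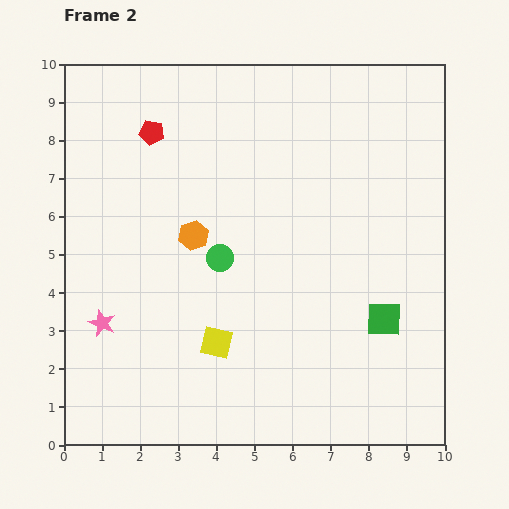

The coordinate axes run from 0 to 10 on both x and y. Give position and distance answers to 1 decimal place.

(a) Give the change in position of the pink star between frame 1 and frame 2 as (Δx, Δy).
(-1.0, -3.5)

The pink star was at (2.0, 6.7) in frame 1 and (1.0, 3.2) in frame 2.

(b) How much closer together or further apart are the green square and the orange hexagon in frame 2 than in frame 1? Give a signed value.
+0.4

Distance in frame 1: 5.1. Distance in frame 2: 5.5.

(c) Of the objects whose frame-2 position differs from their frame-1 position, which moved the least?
the yellow square

(moved 1.1)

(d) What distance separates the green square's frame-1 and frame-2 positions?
3.8

The green square moved from (4.7, 2.3) to (8.4, 3.3), a distance of √(3.7² + 1.0²) ≈ 3.8.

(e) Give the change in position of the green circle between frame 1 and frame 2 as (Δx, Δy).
(-3.0, 0.9)

The green circle was at (7.1, 4.0) in frame 1 and (4.1, 4.9) in frame 2.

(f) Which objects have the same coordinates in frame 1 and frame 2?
the red pentagon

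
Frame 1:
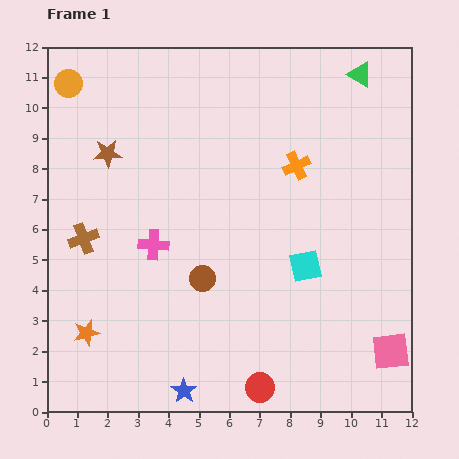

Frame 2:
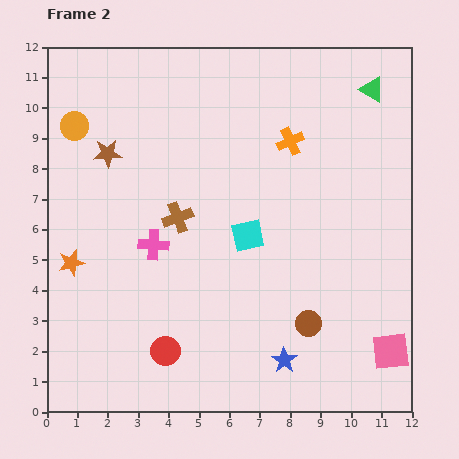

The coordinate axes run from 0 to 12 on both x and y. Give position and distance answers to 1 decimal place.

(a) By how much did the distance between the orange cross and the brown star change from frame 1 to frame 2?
-0.2

Distance in frame 1: 6.2. Distance in frame 2: 6.0.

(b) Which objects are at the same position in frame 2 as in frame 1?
the pink cross, the brown star, the pink square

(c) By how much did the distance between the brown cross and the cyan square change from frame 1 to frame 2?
-5.0

Distance in frame 1: 7.4. Distance in frame 2: 2.4.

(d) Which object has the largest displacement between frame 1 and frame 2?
the brown circle

(moved 3.8; next 3.4)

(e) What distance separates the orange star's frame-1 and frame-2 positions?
2.4

The orange star moved from (1.3, 2.6) to (0.8, 4.9), a distance of √(0.5² + 2.3²) ≈ 2.4.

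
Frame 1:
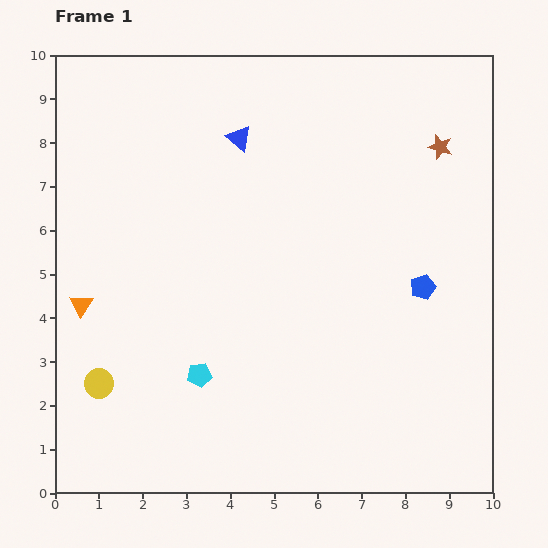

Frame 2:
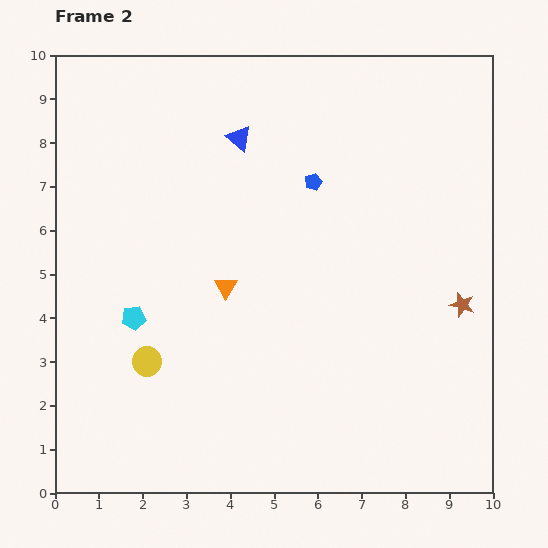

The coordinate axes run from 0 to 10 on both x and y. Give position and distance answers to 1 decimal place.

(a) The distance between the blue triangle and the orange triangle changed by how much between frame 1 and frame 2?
-1.8

Distance in frame 1: 5.2. Distance in frame 2: 3.4.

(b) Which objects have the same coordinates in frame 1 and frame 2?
the blue triangle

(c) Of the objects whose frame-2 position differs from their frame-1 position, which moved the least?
the yellow circle

(moved 1.2)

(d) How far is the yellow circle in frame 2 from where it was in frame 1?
1.2

The yellow circle moved from (1.0, 2.5) to (2.1, 3.0), a distance of √(1.1² + 0.5²) ≈ 1.2.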